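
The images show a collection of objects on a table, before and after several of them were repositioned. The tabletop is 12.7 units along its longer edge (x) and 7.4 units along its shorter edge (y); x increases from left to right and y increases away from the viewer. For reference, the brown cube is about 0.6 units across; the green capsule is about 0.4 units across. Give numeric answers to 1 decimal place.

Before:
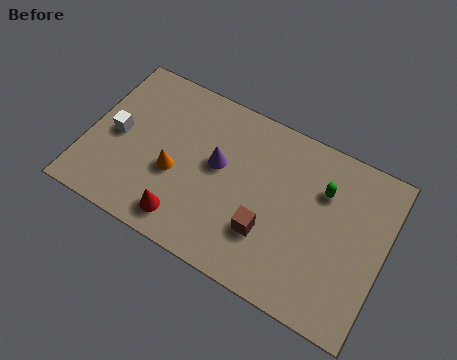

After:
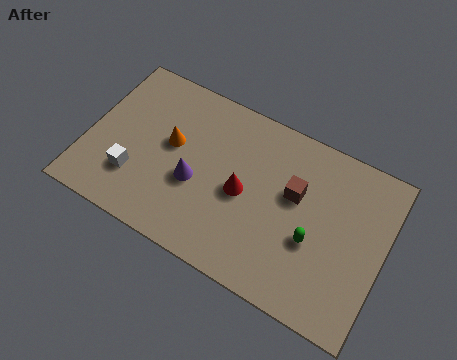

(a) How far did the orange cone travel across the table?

1.2

The orange cone was near (3.8, 3.0) before and (3.5, 4.2) after, so it travelled √(0.3² + 1.2²) ≈ 1.2 units.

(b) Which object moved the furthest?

the red cone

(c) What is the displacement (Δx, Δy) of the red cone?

(2.2, 2.3)

The red cone started near (4.5, 1.2) and ended near (6.7, 3.5).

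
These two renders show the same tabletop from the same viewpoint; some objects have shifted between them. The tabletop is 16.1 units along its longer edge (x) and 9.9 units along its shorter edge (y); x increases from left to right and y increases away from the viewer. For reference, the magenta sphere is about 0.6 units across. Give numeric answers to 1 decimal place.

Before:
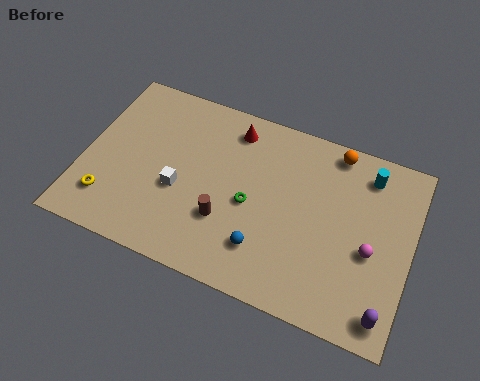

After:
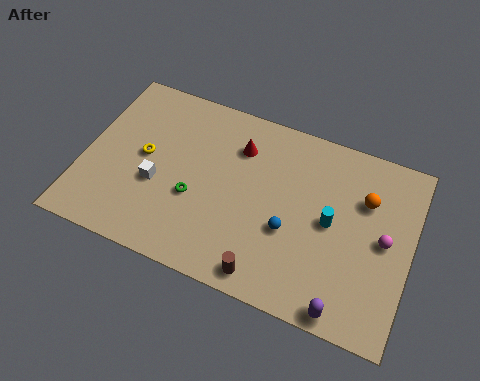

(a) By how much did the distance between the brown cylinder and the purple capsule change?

-4.4

The distance was about 8.2 in the first image and 3.8 in the second, so they moved 4.4 units closer together.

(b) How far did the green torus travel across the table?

2.8

The green torus was near (8.3, 4.5) before and (5.6, 3.8) after, so it travelled √(2.7² + 0.7²) ≈ 2.8 units.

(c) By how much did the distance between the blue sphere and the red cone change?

-1.7

Before: roughly 6.3 units apart; after: 4.6. That's 1.7 units closer together.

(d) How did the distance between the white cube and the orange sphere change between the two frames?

+1.7

Before: roughly 8.7 units apart; after: 10.4. That's 1.7 units further apart.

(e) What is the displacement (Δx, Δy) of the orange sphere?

(1.7, -2.1)

From the two frames, the orange sphere sits at roughly (12.0, 8.9) before and (13.7, 6.8) after.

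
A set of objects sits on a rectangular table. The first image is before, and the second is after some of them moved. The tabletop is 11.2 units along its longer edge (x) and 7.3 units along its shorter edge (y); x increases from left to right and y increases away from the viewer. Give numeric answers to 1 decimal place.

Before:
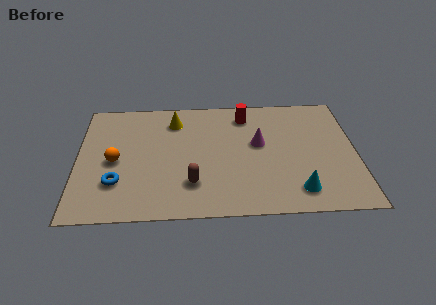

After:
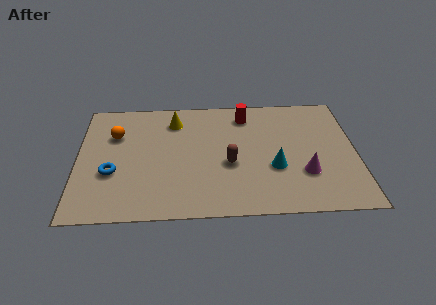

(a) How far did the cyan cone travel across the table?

1.7

The cyan cone moved from about (8.8, 1.3) to (7.9, 2.7), a distance of √(0.9² + 1.4²) ≈ 1.7.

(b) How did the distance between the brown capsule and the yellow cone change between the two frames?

-0.4

The distance was about 4.0 in the first image and 3.6 in the second, so they moved 0.4 units closer together.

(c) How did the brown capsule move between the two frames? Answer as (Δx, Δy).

(1.5, 1.1)

The brown capsule started near (4.6, 1.9) and ended near (6.1, 3.0).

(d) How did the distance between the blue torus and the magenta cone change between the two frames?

+1.6

Before: roughly 6.1 units apart; after: 7.7. That's 1.6 units further apart.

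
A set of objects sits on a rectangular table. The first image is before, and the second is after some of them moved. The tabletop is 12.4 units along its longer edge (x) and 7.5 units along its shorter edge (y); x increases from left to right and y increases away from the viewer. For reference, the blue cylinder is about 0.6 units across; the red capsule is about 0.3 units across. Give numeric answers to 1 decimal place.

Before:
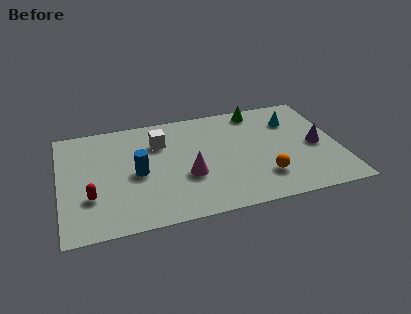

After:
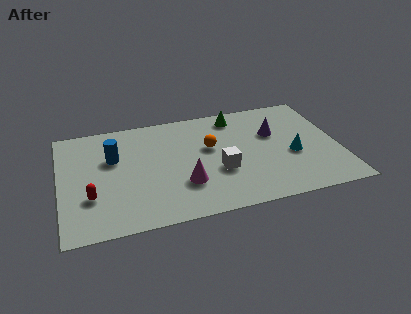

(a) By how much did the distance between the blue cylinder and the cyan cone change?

+0.7

Before: roughly 7.4 units apart; after: 8.1. That's 0.7 units further apart.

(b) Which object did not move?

the red capsule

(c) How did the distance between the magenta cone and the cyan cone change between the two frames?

-0.6

The distance was about 5.6 in the first image and 5.0 in the second, so they moved 0.6 units closer together.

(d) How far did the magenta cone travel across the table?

0.5

From (5.6, 2.8) to (5.4, 2.3), the magenta cone covered √(0.2² + 0.5²) ≈ 0.5 units.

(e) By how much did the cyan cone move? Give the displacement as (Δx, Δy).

(-0.2, -2.4)

The cyan cone started near (10.5, 5.5) and ended near (10.3, 3.1).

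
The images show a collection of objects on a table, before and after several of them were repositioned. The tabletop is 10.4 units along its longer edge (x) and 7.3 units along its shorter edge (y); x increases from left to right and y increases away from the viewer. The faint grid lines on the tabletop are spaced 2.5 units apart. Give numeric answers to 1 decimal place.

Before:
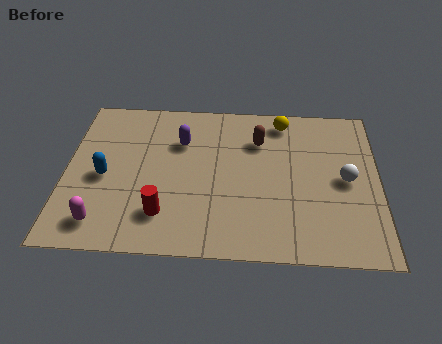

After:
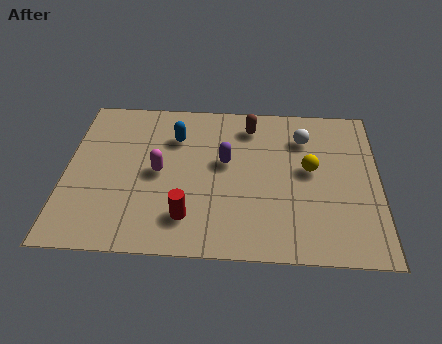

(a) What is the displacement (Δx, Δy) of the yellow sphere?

(0.9, -2.3)

The yellow sphere was at about (7.2, 6.3) and moved to about (8.1, 4.0).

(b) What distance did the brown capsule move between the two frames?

0.8

The brown capsule was near (6.4, 5.3) before and (6.1, 6.0) after, so it travelled √(0.3² + 0.7²) ≈ 0.8 units.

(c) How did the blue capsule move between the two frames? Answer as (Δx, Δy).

(2.3, 2.0)

The blue capsule was at about (1.3, 3.3) and moved to about (3.6, 5.3).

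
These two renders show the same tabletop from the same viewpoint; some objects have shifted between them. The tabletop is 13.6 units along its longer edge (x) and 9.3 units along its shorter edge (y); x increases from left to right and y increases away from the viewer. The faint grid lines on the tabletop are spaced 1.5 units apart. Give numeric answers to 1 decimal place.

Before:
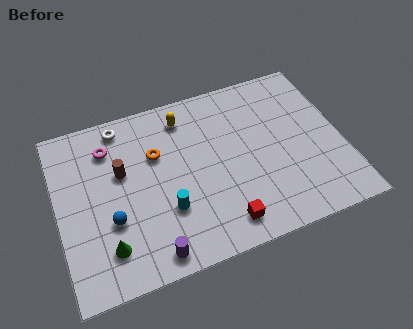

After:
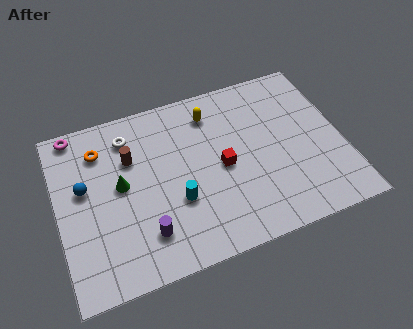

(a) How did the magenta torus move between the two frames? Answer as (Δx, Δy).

(-1.5, 1.3)

The magenta torus was at about (2.6, 7.2) and moved to about (1.1, 8.5).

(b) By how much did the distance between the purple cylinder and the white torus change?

-1.8

Before: roughly 7.2 units apart; after: 5.4. That's 1.8 units closer together.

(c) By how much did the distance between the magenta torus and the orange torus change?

-0.8

Before: roughly 2.5 units apart; after: 1.7. That's 0.8 units closer together.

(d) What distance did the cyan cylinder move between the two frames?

0.6

From (5.0, 3.0) to (5.5, 3.3), the cyan cylinder covered √(0.5² + 0.3²) ≈ 0.6 units.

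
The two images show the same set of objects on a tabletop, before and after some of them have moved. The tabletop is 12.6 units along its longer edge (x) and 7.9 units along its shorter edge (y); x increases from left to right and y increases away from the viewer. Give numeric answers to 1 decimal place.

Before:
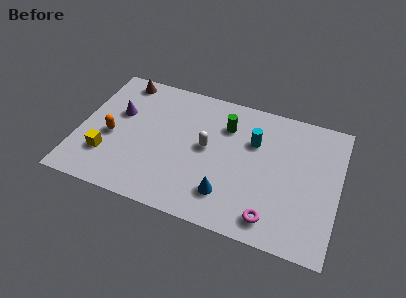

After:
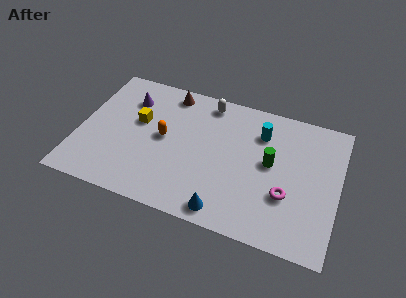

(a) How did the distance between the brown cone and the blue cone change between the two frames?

-0.9

Before: roughly 7.7 units apart; after: 6.8. That's 0.9 units closer together.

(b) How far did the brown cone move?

2.4

From (1.7, 7.0) to (4.1, 6.9), the brown cone covered √(2.4² + 0.1²) ≈ 2.4 units.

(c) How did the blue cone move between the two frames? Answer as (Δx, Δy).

(0.0, -0.9)

The blue cone was at about (7.4, 1.8) and moved to about (7.4, 0.9).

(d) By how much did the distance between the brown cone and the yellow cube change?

-2.2

They were about 4.8 units apart before and 2.6 after — 2.2 units closer together.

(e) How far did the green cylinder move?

2.7

The green cylinder moved from about (7.0, 5.8) to (9.3, 4.3), a distance of √(2.3² + 1.5²) ≈ 2.7.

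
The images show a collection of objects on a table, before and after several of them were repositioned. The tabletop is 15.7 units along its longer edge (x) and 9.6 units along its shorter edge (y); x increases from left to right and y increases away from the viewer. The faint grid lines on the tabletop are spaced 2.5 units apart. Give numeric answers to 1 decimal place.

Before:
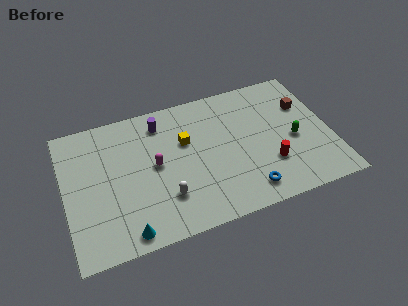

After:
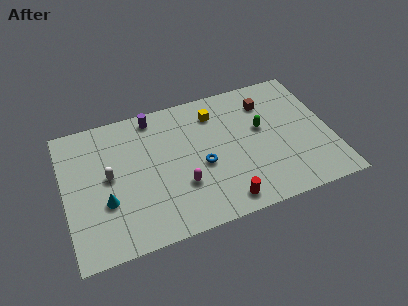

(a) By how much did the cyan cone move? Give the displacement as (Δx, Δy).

(-1.0, 2.4)

The cyan cone was at about (3.3, 1.0) and moved to about (2.3, 3.4).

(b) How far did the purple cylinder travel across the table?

0.7

The purple cylinder moved from about (5.9, 7.9) to (5.5, 8.5), a distance of √(0.4² + 0.6²) ≈ 0.7.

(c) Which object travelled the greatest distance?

the white capsule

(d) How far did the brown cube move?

2.4

The brown cube was near (14.4, 6.5) before and (12.2, 7.4) after, so it travelled √(2.2² + 0.9²) ≈ 2.4 units.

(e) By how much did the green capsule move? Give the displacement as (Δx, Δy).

(-1.8, 1.4)

From the two frames, the green capsule sits at roughly (13.5, 4.2) before and (11.7, 5.6) after.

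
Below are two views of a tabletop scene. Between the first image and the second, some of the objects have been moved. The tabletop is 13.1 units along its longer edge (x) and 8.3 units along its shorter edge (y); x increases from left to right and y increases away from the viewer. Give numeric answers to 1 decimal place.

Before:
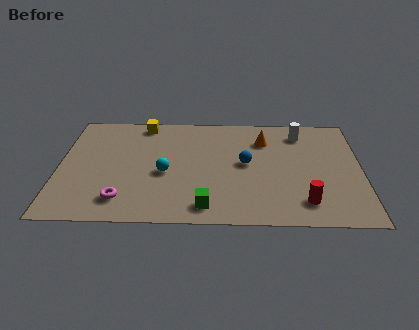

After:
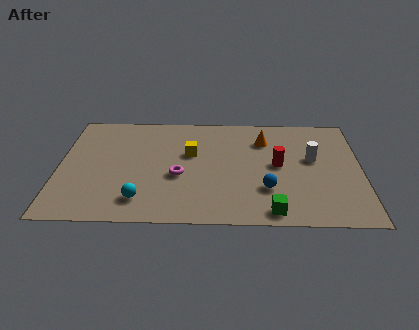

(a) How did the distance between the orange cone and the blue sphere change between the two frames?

+1.7

The distance was about 2.0 in the first image and 3.7 in the second, so they moved 1.7 units further apart.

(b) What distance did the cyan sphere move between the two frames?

2.2

The cyan sphere was near (4.6, 3.6) before and (3.6, 1.6) after, so it travelled √(1.0² + 2.0²) ≈ 2.2 units.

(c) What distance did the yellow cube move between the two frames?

3.1

The yellow cube was near (3.6, 7.4) before and (5.7, 5.1) after, so it travelled √(2.1² + 2.3²) ≈ 3.1 units.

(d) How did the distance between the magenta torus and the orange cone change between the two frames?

-3.0

They were about 7.6 units apart before and 4.6 after — 3.0 units closer together.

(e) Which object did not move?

the orange cone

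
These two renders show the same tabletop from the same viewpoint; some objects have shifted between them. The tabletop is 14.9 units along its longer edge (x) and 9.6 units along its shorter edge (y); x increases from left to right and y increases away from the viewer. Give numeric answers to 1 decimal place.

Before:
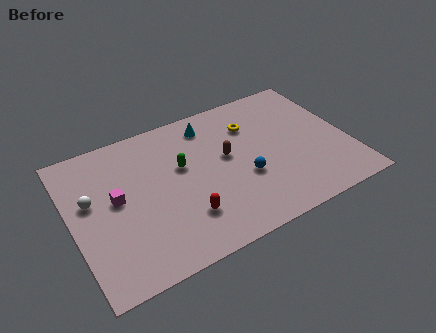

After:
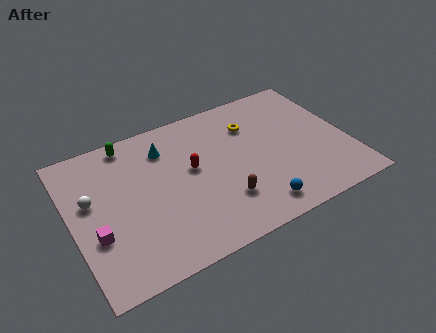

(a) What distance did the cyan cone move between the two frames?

2.6

The cyan cone moved from about (7.8, 8.0) to (5.3, 7.4), a distance of √(2.5² + 0.6²) ≈ 2.6.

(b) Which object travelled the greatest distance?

the green capsule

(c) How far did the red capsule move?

3.0

The red capsule moved from about (5.7, 2.5) to (6.5, 5.4), a distance of √(0.8² + 2.9²) ≈ 3.0.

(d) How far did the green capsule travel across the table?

3.8

The green capsule moved from about (6.0, 5.8) to (3.5, 8.6), a distance of √(2.5² + 2.8²) ≈ 3.8.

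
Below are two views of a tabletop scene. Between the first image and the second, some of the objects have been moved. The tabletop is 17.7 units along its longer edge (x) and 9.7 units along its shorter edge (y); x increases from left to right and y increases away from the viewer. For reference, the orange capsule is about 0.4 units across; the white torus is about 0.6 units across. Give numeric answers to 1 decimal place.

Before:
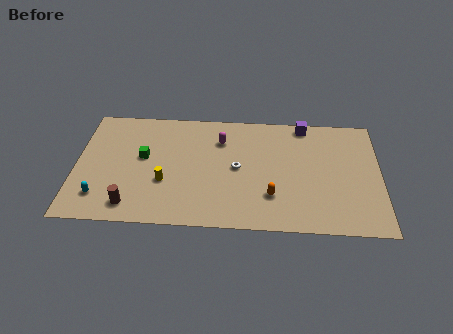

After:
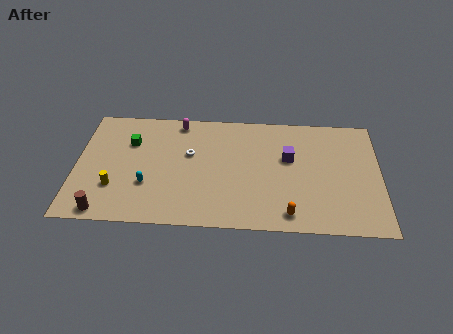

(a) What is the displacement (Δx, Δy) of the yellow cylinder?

(-2.9, -0.6)

From the two frames, the yellow cylinder sits at roughly (5.2, 3.5) before and (2.3, 2.9) after.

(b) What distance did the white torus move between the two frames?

3.0

The white torus was near (9.4, 4.9) before and (6.6, 5.9) after, so it travelled √(2.8² + 1.0²) ≈ 3.0 units.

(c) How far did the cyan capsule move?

2.9

From (1.5, 2.1) to (4.2, 3.2), the cyan capsule covered √(2.7² + 1.1²) ≈ 2.9 units.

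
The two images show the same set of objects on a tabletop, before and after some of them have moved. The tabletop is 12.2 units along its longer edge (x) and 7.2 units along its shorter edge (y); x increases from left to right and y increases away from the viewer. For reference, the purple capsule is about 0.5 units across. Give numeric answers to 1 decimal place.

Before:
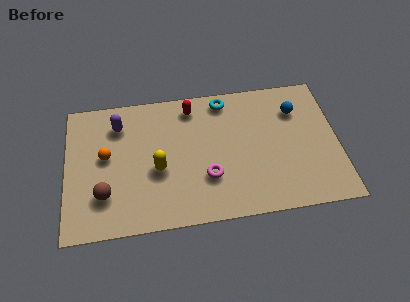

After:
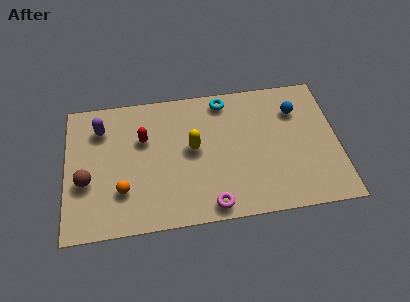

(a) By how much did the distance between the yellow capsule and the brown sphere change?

+2.3

They were about 2.6 units apart before and 4.9 after — 2.3 units further apart.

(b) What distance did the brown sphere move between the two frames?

1.1

The brown sphere moved from about (1.7, 2.0) to (0.9, 2.8), a distance of √(0.8² + 0.8²) ≈ 1.1.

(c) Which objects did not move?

the blue sphere and the cyan torus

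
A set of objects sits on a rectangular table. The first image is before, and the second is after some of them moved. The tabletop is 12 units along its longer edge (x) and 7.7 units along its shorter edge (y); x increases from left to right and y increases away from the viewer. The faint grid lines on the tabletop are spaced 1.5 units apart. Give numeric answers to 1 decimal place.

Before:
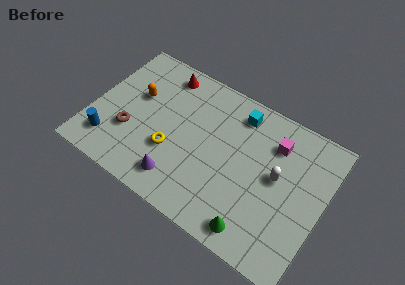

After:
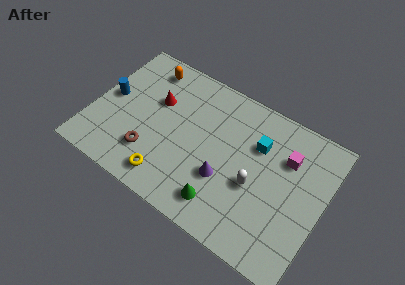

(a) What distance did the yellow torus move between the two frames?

1.5

The yellow torus was near (4.3, 2.7) before and (4.4, 1.2) after, so it travelled √(0.1² + 1.5²) ≈ 1.5 units.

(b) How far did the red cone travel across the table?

1.7

From (3.2, 6.6) to (3.1, 4.9), the red cone covered √(0.1² + 1.7²) ≈ 1.7 units.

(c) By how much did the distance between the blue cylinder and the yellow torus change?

+1.3

They were about 3.3 units apart before and 4.6 after — 1.3 units further apart.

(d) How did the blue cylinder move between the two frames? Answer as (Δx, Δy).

(-0.4, 2.4)

From the two frames, the blue cylinder sits at roughly (1.2, 1.6) before and (0.8, 4.0) after.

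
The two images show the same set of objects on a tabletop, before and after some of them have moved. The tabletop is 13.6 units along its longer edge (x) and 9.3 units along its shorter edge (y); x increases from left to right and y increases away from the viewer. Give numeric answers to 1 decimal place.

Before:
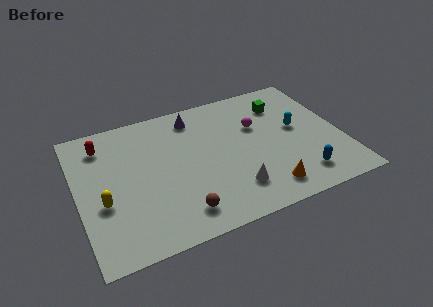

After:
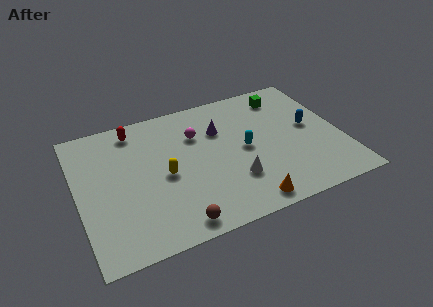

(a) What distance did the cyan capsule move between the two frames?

2.8

The cyan capsule moved from about (11.4, 5.1) to (8.6, 4.6), a distance of √(2.8² + 0.5²) ≈ 2.8.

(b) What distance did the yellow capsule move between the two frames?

3.3

The yellow capsule was near (1.2, 3.6) before and (4.4, 4.3) after, so it travelled √(3.2² + 0.7²) ≈ 3.3 units.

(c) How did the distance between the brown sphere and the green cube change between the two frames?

+1.2

The distance was about 8.1 in the first image and 9.3 in the second, so they moved 1.2 units further apart.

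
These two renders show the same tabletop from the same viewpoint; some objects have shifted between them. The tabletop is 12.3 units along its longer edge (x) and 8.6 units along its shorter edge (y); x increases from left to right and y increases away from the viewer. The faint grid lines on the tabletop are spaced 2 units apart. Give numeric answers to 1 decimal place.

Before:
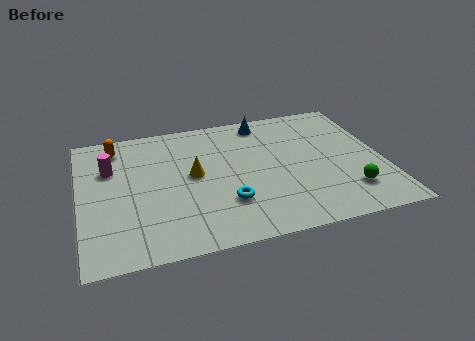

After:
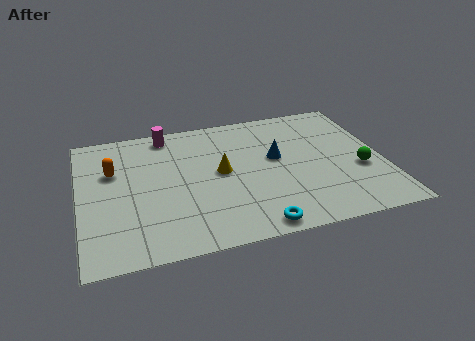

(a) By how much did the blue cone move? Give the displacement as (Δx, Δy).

(0.3, -2.6)

The blue cone started near (7.7, 7.5) and ended near (8.0, 4.9).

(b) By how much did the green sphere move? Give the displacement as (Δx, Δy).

(0.6, 1.3)

The green sphere started near (10.7, 2.0) and ended near (11.3, 3.3).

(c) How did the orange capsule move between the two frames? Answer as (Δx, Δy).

(-0.2, -1.6)

The orange capsule started near (1.6, 7.2) and ended near (1.4, 5.6).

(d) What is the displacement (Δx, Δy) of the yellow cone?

(1.1, -0.1)

From the two frames, the yellow cone sits at roughly (4.6, 4.6) before and (5.7, 4.5) after.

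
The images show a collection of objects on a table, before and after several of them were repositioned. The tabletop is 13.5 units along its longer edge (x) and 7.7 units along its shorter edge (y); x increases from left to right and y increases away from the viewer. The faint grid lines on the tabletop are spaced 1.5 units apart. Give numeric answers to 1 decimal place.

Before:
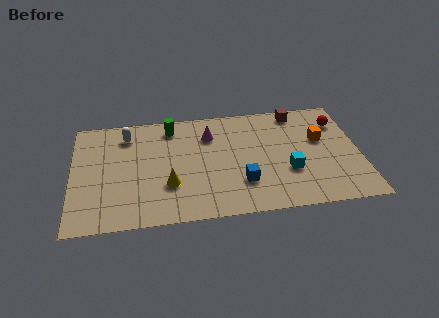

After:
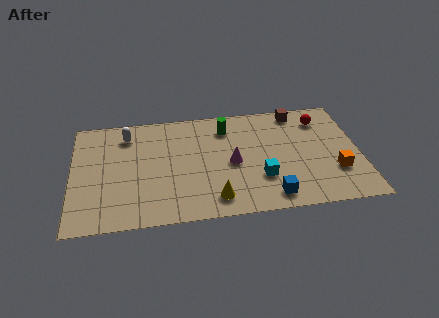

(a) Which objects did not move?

the brown cube and the white capsule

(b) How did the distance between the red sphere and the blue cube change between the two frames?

-0.3

Before: roughly 5.9 units apart; after: 5.6. That's 0.3 units closer together.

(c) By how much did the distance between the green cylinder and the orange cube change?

-1.0

Before: roughly 7.2 units apart; after: 6.2. That's 1.0 units closer together.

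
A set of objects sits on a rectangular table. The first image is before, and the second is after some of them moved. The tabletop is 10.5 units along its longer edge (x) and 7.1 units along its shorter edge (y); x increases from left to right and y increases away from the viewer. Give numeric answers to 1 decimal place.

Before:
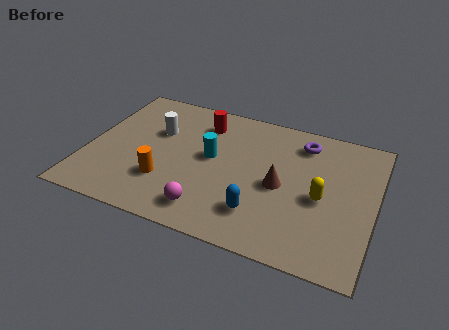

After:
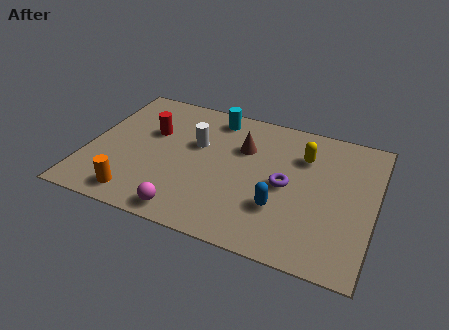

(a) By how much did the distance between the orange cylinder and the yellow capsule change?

+1.3

They were about 5.7 units apart before and 7.0 after — 1.3 units further apart.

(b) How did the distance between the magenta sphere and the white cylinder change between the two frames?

-0.5

Before: roughly 4.1 units apart; after: 3.6. That's 0.5 units closer together.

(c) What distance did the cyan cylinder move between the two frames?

2.2

From (4.5, 3.9) to (4.4, 6.1), the cyan cylinder covered √(0.1² + 2.2²) ≈ 2.2 units.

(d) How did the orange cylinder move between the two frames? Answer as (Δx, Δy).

(-0.9, -1.1)

The orange cylinder started near (3.0, 2.1) and ended near (2.1, 1.0).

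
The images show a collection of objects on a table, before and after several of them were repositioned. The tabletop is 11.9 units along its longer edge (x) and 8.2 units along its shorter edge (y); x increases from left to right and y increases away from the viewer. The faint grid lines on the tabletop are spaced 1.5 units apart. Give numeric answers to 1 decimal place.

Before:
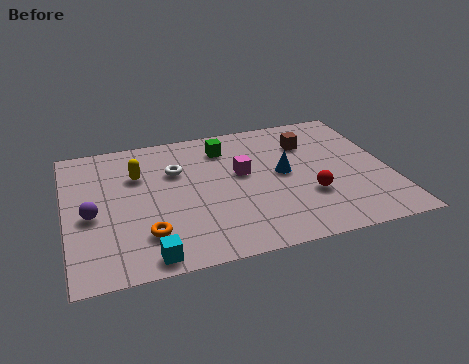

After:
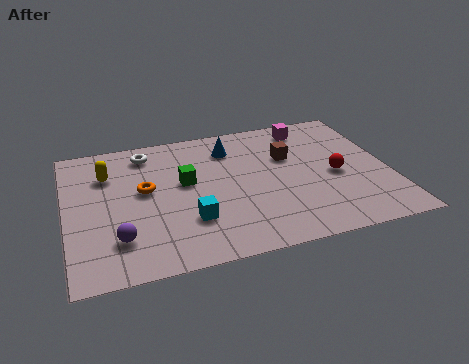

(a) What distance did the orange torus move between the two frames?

2.6

The orange torus moved from about (2.8, 2.0) to (2.9, 4.6), a distance of √(0.1² + 2.6²) ≈ 2.6.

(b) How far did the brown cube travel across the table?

1.1

The brown cube was near (9.1, 6.0) before and (8.3, 5.3) after, so it travelled √(0.8² + 0.7²) ≈ 1.1 units.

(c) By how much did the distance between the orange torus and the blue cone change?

-1.9

They were about 5.7 units apart before and 3.8 after — 1.9 units closer together.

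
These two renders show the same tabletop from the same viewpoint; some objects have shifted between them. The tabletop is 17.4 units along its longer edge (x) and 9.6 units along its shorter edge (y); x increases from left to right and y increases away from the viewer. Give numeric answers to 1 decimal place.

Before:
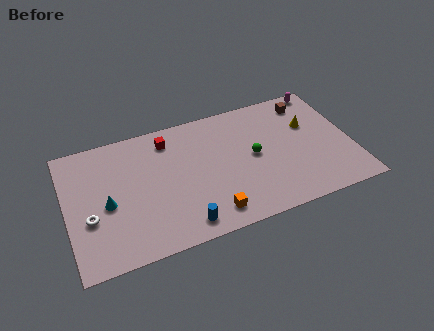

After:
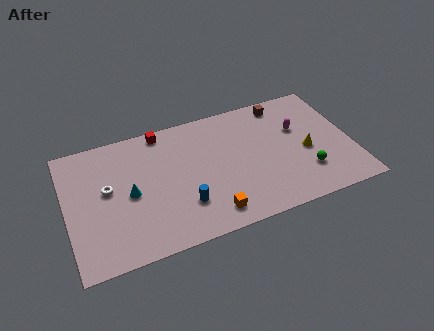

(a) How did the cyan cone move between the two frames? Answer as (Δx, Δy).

(1.4, 0.3)

From the two frames, the cyan cone sits at roughly (2.4, 4.3) before and (3.8, 4.6) after.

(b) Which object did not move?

the orange cube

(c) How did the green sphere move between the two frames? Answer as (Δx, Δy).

(3.0, -2.3)

The green sphere was at about (11.4, 4.9) and moved to about (14.4, 2.6).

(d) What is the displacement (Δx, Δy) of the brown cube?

(-1.5, 0.4)

The brown cube started near (15.1, 8.0) and ended near (13.6, 8.4).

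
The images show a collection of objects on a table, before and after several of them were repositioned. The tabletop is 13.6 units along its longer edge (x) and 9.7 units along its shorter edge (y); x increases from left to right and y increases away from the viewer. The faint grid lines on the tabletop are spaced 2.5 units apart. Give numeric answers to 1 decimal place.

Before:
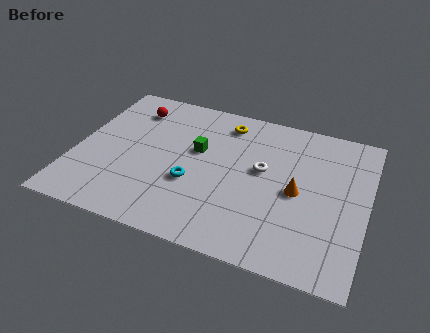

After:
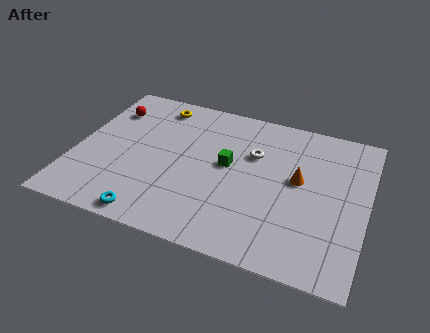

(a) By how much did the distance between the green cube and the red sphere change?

+2.4

They were about 3.8 units apart before and 6.2 after — 2.4 units further apart.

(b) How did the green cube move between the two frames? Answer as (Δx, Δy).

(1.5, -0.5)

The green cube started near (5.6, 5.8) and ended near (7.1, 5.3).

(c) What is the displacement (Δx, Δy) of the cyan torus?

(-1.6, -2.7)

The cyan torus was at about (5.6, 3.6) and moved to about (4.0, 0.9).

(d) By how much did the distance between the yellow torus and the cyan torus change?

+2.8

The distance was about 4.6 in the first image and 7.4 in the second, so they moved 2.8 units further apart.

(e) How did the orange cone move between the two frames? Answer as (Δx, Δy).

(0.0, 0.8)

The orange cone started near (10.4, 4.6) and ended near (10.4, 5.4).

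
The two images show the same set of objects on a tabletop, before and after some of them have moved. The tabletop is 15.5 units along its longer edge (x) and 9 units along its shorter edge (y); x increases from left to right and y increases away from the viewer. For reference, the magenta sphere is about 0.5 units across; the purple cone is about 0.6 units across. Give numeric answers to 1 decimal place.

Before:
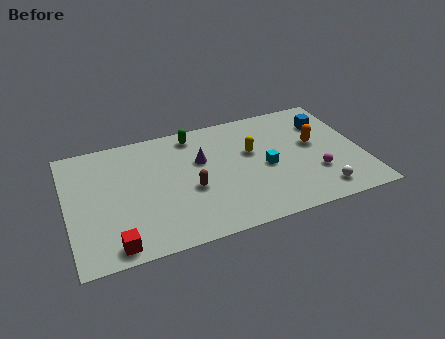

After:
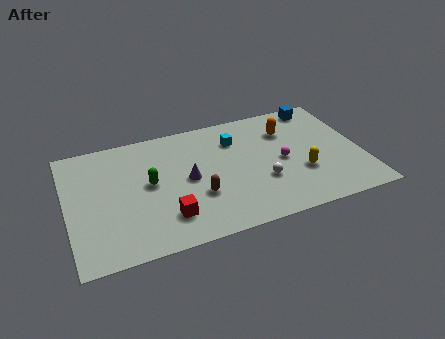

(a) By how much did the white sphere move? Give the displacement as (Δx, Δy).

(-2.9, 1.7)

The white sphere started near (13.0, 1.4) and ended near (10.1, 3.1).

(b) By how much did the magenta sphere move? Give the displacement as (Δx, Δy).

(-1.6, 1.5)

From the two frames, the magenta sphere sits at roughly (12.9, 2.8) before and (11.3, 4.3) after.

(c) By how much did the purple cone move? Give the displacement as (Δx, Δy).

(-0.8, -1.2)

The purple cone started near (7.1, 5.7) and ended near (6.3, 4.5).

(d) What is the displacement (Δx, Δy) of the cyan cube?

(-1.4, 2.6)

The cyan cube started near (10.4, 4.1) and ended near (9.0, 6.7).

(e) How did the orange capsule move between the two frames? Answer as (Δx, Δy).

(-1.3, 1.5)

The orange capsule was at about (13.1, 5.1) and moved to about (11.8, 6.6).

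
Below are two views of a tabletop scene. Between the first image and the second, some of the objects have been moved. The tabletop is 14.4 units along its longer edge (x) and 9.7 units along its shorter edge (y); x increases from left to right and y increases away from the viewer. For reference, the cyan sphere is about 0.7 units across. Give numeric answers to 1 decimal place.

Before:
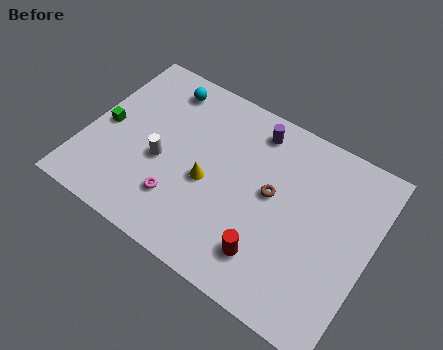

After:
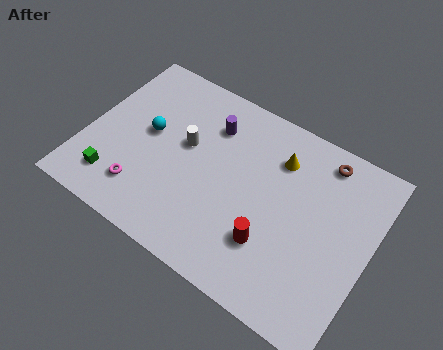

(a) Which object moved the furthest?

the yellow cone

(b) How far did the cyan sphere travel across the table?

2.9

From (3.2, 8.2) to (3.0, 5.3), the cyan sphere covered √(0.2² + 2.9²) ≈ 2.9 units.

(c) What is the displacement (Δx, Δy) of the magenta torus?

(-1.8, -0.4)

The magenta torus was at about (5.1, 2.5) and moved to about (3.3, 2.1).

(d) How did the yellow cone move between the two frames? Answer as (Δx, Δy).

(3.1, 3.1)

From the two frames, the yellow cone sits at roughly (6.3, 4.2) before and (9.4, 7.3) after.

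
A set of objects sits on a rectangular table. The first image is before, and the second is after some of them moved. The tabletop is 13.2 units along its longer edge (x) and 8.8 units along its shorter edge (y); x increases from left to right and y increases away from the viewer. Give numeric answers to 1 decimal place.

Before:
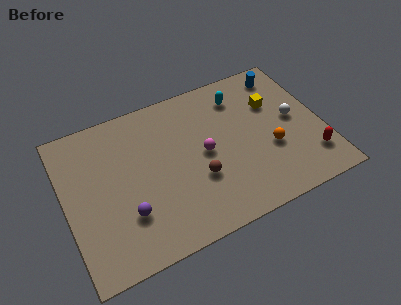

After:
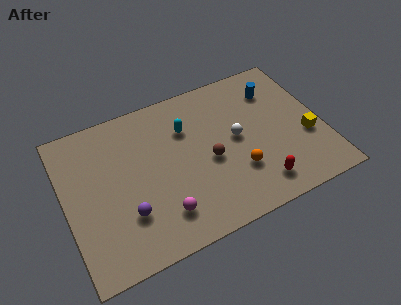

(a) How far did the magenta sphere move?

3.5

The magenta sphere was near (7.1, 4.4) before and (4.6, 1.9) after, so it travelled √(2.5² + 2.5²) ≈ 3.5 units.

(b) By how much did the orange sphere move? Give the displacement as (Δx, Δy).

(-1.8, -0.6)

The orange sphere started near (10.4, 3.3) and ended near (8.6, 2.7).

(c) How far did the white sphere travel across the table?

3.0

The white sphere moved from about (11.8, 4.6) to (8.8, 4.6), a distance of √(3.0² + 0.0²) ≈ 3.0.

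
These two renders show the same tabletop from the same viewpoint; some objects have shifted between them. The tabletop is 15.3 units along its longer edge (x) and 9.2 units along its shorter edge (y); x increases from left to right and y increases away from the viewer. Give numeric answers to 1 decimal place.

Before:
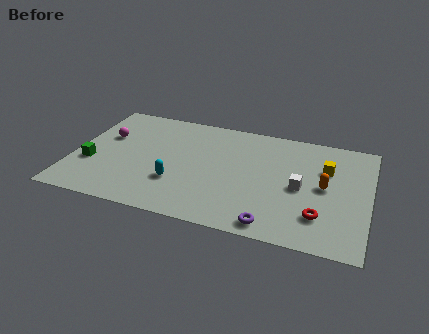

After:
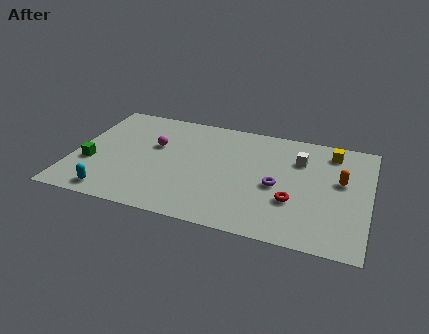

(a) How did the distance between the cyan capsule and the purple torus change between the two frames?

+3.4

Before: roughly 5.4 units apart; after: 8.8. That's 3.4 units further apart.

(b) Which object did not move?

the green cube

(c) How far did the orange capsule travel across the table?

1.1

The orange capsule moved from about (13.0, 4.7) to (13.8, 5.4), a distance of √(0.8² + 0.7²) ≈ 1.1.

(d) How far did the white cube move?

2.3

The white cube moved from about (11.8, 4.3) to (11.6, 6.6), a distance of √(0.2² + 2.3²) ≈ 2.3.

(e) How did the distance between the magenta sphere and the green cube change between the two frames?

+1.4

They were about 2.5 units apart before and 3.9 after — 1.4 units further apart.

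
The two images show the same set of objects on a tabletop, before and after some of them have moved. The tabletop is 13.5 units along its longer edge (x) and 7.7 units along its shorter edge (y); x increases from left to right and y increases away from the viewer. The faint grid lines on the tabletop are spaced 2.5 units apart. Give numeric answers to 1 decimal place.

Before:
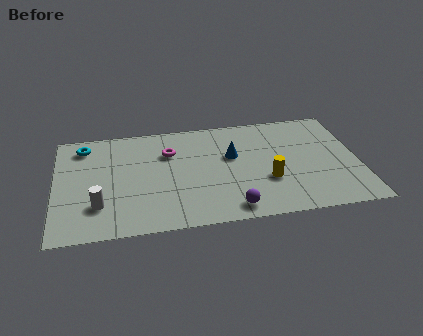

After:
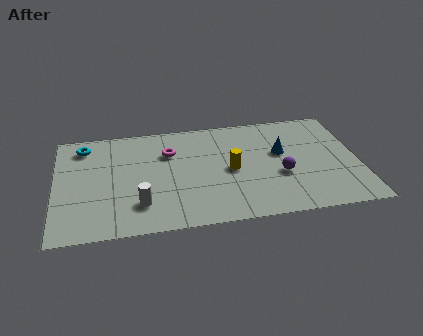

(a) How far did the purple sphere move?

3.0

The purple sphere was near (7.7, 1.0) before and (10.0, 3.0) after, so it travelled √(2.3² + 2.0²) ≈ 3.0 units.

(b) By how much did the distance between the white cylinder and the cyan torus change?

+0.8

The distance was about 4.3 in the first image and 5.1 in the second, so they moved 0.8 units further apart.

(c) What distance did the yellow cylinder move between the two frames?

1.9

The yellow cylinder moved from about (9.4, 2.7) to (7.8, 3.7), a distance of √(1.6² + 1.0²) ≈ 1.9.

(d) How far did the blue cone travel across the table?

2.2

From (7.9, 4.7) to (10.1, 4.6), the blue cone covered √(2.2² + 0.1²) ≈ 2.2 units.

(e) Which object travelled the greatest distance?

the purple sphere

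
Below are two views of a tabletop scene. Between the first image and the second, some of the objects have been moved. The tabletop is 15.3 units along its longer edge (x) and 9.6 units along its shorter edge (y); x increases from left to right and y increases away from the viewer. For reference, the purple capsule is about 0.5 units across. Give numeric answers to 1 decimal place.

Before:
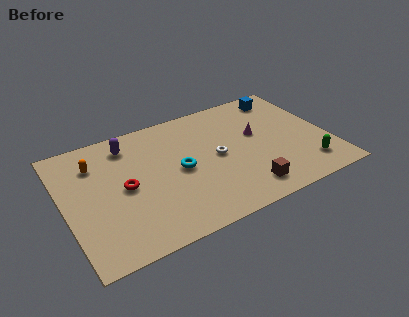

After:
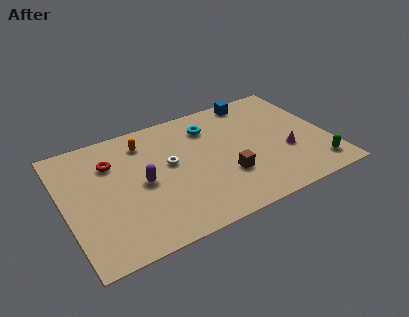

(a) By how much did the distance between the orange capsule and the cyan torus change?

-1.4

The distance was about 5.2 in the first image and 3.8 in the second, so they moved 1.4 units closer together.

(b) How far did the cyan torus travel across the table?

3.4

From (6.6, 4.7) to (8.7, 7.4), the cyan torus covered √(2.1² + 2.7²) ≈ 3.4 units.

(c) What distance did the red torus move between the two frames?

2.3

The red torus was near (3.4, 4.7) before and (2.9, 6.9) after, so it travelled √(0.5² + 2.2²) ≈ 2.3 units.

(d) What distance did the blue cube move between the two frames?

1.7

From (13.3, 8.2) to (11.6, 8.6), the blue cube covered √(1.7² + 0.4²) ≈ 1.7 units.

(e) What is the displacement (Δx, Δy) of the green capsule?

(0.5, -0.3)

The green capsule was at about (13.7, 1.9) and moved to about (14.2, 1.6).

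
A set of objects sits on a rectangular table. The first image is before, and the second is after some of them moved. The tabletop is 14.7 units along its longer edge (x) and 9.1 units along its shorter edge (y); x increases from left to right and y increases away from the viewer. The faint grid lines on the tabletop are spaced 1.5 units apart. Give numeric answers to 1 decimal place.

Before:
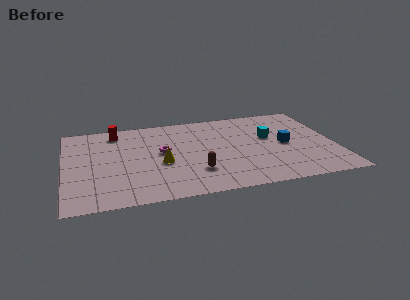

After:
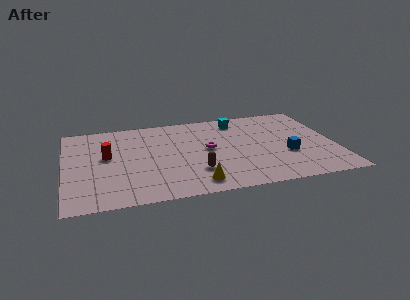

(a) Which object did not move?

the brown capsule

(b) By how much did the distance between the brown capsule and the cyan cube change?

+0.6

They were about 5.1 units apart before and 5.7 after — 0.6 units further apart.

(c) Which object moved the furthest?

the yellow cone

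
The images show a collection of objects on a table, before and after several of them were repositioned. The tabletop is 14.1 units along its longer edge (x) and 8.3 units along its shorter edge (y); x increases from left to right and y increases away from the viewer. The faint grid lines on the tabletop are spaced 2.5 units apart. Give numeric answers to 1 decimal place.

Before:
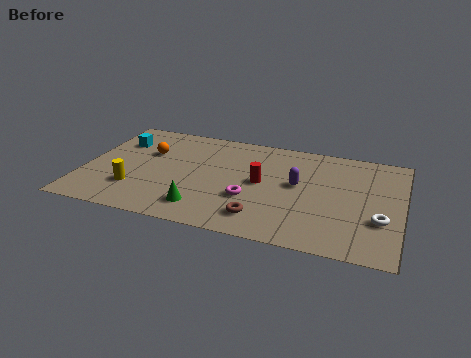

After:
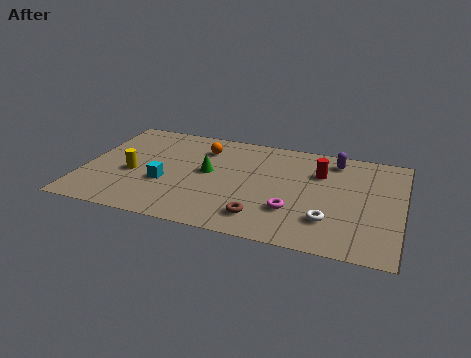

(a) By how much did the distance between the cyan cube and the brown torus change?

-3.5

Before: roughly 8.1 units apart; after: 4.6. That's 3.5 units closer together.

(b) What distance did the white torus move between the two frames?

2.3

The white torus moved from about (13.2, 2.8) to (11.0, 2.2), a distance of √(2.2² + 0.6²) ≈ 2.3.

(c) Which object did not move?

the brown torus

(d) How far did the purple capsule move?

2.8

The purple capsule was near (9.5, 4.6) before and (11.0, 7.0) after, so it travelled √(1.5² + 2.4²) ≈ 2.8 units.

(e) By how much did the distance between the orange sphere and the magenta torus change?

+0.4

The distance was about 5.4 in the first image and 5.8 in the second, so they moved 0.4 units further apart.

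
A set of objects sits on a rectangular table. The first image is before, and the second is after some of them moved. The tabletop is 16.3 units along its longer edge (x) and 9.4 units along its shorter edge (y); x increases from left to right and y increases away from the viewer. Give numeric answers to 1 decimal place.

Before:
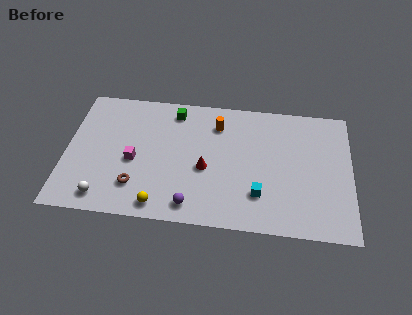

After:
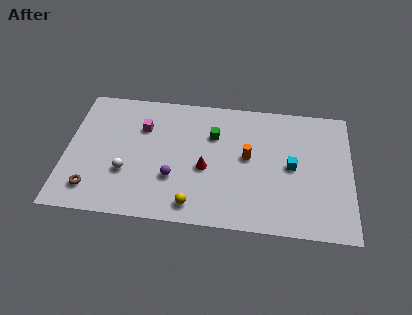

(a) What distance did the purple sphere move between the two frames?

2.1

The purple sphere moved from about (7.3, 1.3) to (6.2, 3.1), a distance of √(1.1² + 1.8²) ≈ 2.1.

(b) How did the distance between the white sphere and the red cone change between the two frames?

-1.7

The distance was about 6.3 in the first image and 4.6 in the second, so they moved 1.7 units closer together.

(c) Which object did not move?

the red cone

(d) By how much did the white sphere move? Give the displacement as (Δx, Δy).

(1.2, 1.9)

The white sphere was at about (2.3, 1.3) and moved to about (3.5, 3.2).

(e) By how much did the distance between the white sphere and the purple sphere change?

-2.3

The distance was about 5.0 in the first image and 2.7 in the second, so they moved 2.3 units closer together.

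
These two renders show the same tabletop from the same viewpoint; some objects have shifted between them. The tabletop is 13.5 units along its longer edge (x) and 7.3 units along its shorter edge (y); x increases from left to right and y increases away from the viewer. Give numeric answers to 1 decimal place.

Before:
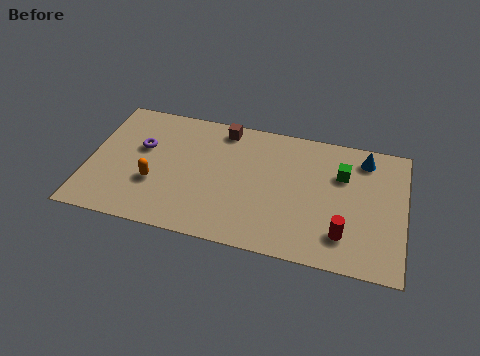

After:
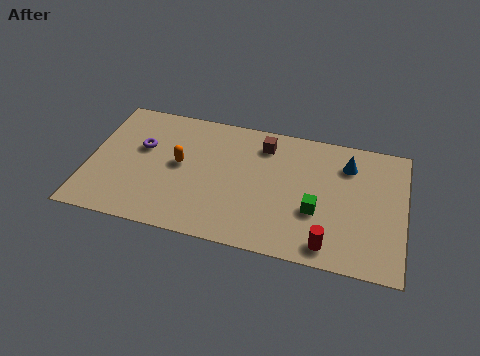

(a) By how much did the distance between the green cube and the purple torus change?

-0.8

They were about 8.6 units apart before and 7.8 after — 0.8 units closer together.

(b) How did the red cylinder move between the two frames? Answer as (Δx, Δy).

(-0.6, -0.7)

From the two frames, the red cylinder sits at roughly (11.0, 1.7) before and (10.4, 1.0) after.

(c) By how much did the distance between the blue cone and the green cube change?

+1.7

The distance was about 1.4 in the first image and 3.1 in the second, so they moved 1.7 units further apart.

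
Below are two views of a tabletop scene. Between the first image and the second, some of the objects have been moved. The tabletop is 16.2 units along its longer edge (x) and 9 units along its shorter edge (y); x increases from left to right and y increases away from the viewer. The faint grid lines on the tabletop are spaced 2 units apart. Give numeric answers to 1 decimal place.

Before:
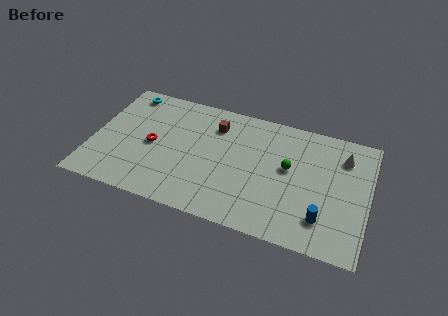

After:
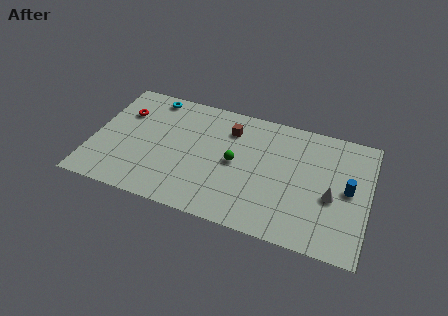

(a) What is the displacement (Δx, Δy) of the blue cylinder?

(1.3, 2.5)

The blue cylinder started near (13.7, 2.1) and ended near (15.0, 4.6).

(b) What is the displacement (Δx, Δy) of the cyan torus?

(1.5, 0.1)

From the two frames, the cyan torus sits at roughly (1.6, 7.9) before and (3.1, 8.0) after.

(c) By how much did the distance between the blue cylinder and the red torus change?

+3.1

Before: roughly 10.4 units apart; after: 13.5. That's 3.1 units further apart.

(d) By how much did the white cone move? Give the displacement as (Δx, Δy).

(-0.5, -3.1)

The white cone was at about (14.6, 6.9) and moved to about (14.1, 3.8).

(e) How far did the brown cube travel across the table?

0.9

From (7.0, 6.9) to (7.9, 6.9), the brown cube covered √(0.9² + 0.0²) ≈ 0.9 units.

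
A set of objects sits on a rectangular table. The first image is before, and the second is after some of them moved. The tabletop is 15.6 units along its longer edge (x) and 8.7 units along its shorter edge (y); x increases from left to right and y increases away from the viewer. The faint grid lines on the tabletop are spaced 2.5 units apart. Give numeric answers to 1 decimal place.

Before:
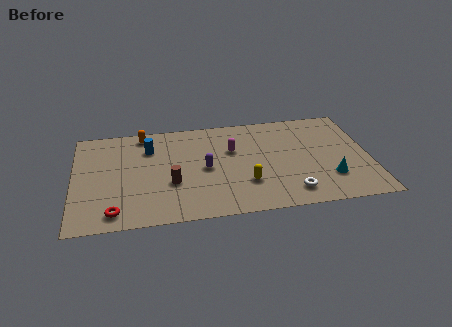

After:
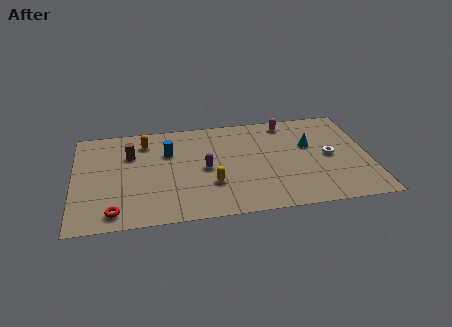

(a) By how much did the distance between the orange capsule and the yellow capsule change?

-2.0

The distance was about 7.4 in the first image and 5.4 in the second, so they moved 2.0 units closer together.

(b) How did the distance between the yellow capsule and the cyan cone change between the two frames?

+1.5

They were about 4.4 units apart before and 5.9 after — 1.5 units further apart.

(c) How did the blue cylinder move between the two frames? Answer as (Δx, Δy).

(1.0, -0.5)

The blue cylinder started near (4.0, 6.4) and ended near (5.0, 5.9).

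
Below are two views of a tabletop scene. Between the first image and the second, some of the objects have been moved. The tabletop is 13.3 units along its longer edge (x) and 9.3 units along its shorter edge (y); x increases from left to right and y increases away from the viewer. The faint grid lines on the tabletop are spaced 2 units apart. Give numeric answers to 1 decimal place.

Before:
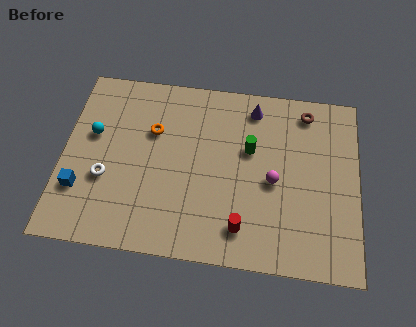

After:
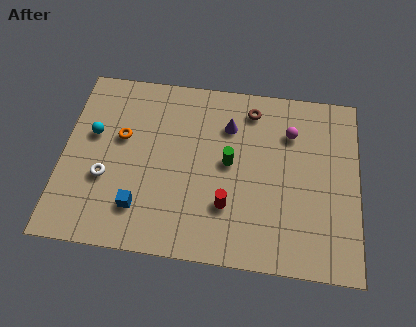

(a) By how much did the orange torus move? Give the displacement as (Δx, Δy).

(-1.4, -0.5)

From the two frames, the orange torus sits at roughly (4.0, 6.1) before and (2.6, 5.6) after.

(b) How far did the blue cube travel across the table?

2.8

From (0.9, 2.7) to (3.6, 2.1), the blue cube covered √(2.7² + 0.6²) ≈ 2.8 units.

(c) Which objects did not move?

the white torus and the cyan sphere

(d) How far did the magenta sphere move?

2.7

The magenta sphere was near (9.5, 4.2) before and (10.2, 6.8) after, so it travelled √(0.7² + 2.6²) ≈ 2.7 units.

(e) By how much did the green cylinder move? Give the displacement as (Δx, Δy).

(-0.9, -0.8)

From the two frames, the green cylinder sits at roughly (8.4, 5.7) before and (7.5, 4.9) after.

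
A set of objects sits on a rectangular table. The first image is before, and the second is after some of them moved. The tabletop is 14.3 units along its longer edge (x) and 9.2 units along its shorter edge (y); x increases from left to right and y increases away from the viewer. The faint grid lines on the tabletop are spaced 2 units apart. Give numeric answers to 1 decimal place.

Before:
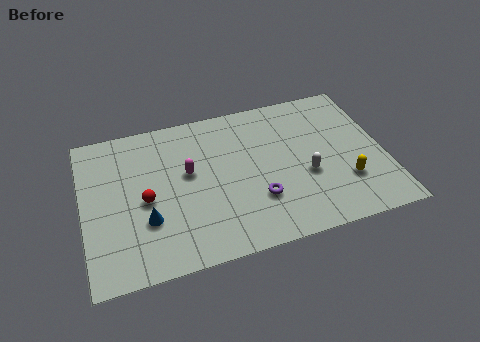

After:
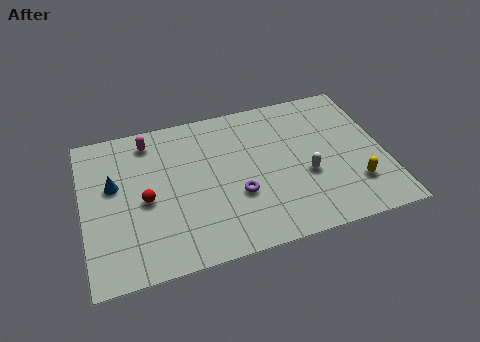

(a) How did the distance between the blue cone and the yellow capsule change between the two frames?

+2.2

They were about 9.4 units apart before and 11.6 after — 2.2 units further apart.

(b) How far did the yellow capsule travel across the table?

0.5

The yellow capsule moved from about (12.3, 2.7) to (12.7, 2.4), a distance of √(0.4² + 0.3²) ≈ 0.5.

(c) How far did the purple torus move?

1.0

The purple torus moved from about (8.1, 2.8) to (7.2, 3.3), a distance of √(0.9² + 0.5²) ≈ 1.0.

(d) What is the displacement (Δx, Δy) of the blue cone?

(-1.4, 2.5)

The blue cone was at about (2.9, 3.0) and moved to about (1.5, 5.5).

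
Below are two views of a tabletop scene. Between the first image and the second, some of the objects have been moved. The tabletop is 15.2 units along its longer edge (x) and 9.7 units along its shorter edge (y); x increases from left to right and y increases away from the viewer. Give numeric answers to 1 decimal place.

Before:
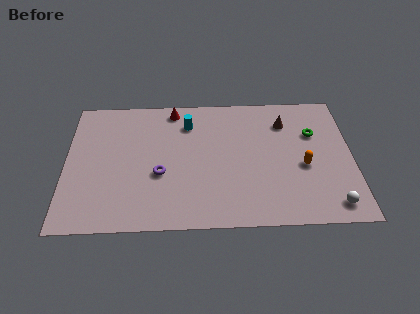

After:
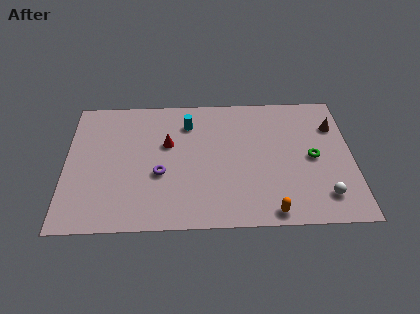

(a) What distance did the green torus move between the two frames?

1.8

The green torus moved from about (13.2, 6.5) to (13.1, 4.7), a distance of √(0.1² + 1.8²) ≈ 1.8.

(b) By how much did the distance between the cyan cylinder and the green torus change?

+0.4

The distance was about 6.8 in the first image and 7.2 in the second, so they moved 0.4 units further apart.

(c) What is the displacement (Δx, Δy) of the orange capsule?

(-1.8, -3.2)

From the two frames, the orange capsule sits at roughly (12.6, 4.1) before and (10.8, 0.9) after.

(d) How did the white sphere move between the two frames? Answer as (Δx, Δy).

(-0.4, 0.6)

From the two frames, the white sphere sits at roughly (14.0, 1.3) before and (13.6, 1.9) after.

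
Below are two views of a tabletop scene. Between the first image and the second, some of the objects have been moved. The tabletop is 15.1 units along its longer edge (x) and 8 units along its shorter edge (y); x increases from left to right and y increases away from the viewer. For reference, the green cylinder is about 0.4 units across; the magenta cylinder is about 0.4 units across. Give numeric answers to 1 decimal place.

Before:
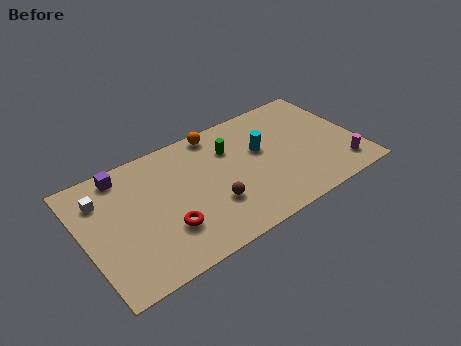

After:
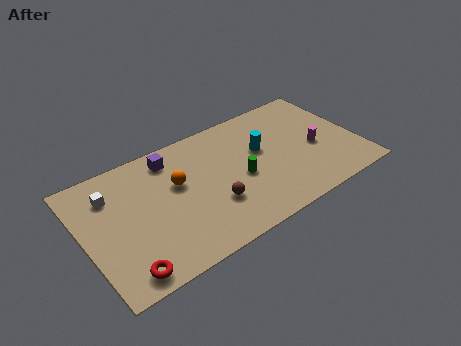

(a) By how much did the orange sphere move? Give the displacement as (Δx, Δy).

(-2.6, -2.3)

The orange sphere started near (7.8, 7.2) and ended near (5.2, 4.9).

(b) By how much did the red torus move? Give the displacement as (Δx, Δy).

(-2.5, -1.4)

The red torus was at about (4.2, 2.4) and moved to about (1.7, 1.0).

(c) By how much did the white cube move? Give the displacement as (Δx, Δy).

(0.5, 0.0)

The white cube started near (1.2, 6.0) and ended near (1.7, 6.0).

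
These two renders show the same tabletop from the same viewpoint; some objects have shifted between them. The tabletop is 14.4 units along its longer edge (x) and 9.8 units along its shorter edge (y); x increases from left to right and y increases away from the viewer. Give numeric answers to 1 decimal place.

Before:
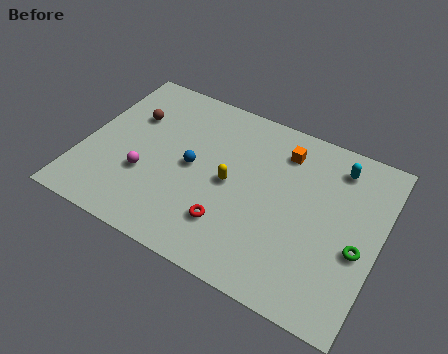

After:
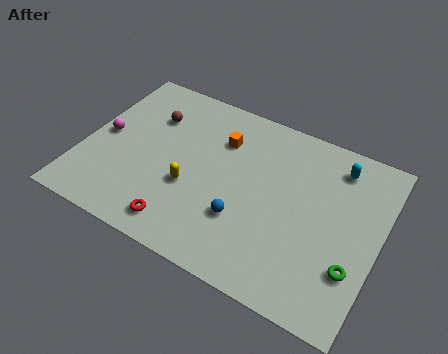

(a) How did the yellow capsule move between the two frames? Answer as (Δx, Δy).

(-1.8, -1.1)

The yellow capsule started near (7.2, 4.8) and ended near (5.4, 3.7).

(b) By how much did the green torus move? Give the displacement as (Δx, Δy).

(-0.1, -1.1)

The green torus started near (13.5, 4.0) and ended near (13.4, 2.9).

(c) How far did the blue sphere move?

3.3

The blue sphere moved from about (5.3, 4.9) to (8.1, 3.1), a distance of √(2.8² + 1.8²) ≈ 3.3.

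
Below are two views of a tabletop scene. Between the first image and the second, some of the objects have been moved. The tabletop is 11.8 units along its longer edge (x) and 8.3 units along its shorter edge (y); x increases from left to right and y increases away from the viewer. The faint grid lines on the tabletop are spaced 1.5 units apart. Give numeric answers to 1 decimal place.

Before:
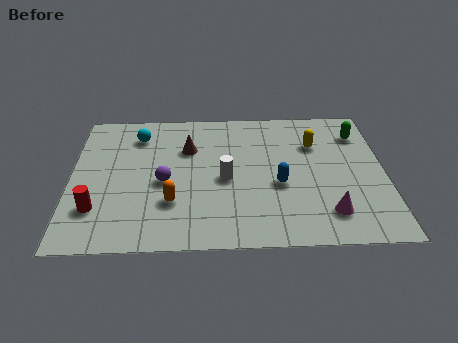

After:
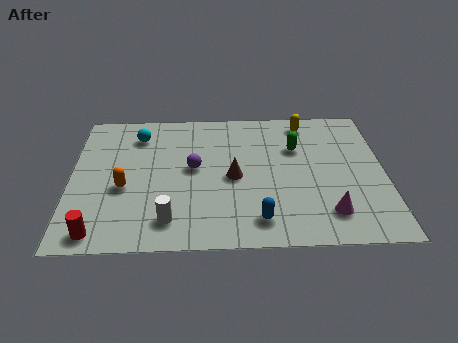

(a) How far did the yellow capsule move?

1.4

From (9.2, 5.8) to (8.9, 7.2), the yellow capsule covered √(0.3² + 1.4²) ≈ 1.4 units.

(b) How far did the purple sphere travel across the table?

1.4

From (3.5, 3.7) to (4.6, 4.5), the purple sphere covered √(1.1² + 0.8²) ≈ 1.4 units.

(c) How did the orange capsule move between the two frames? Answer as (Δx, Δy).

(-1.8, 0.9)

The orange capsule was at about (3.8, 2.5) and moved to about (2.0, 3.4).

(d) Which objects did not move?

the magenta cone and the cyan sphere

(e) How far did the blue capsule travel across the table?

2.2

The blue capsule moved from about (7.8, 3.4) to (7.0, 1.4), a distance of √(0.8² + 2.0²) ≈ 2.2.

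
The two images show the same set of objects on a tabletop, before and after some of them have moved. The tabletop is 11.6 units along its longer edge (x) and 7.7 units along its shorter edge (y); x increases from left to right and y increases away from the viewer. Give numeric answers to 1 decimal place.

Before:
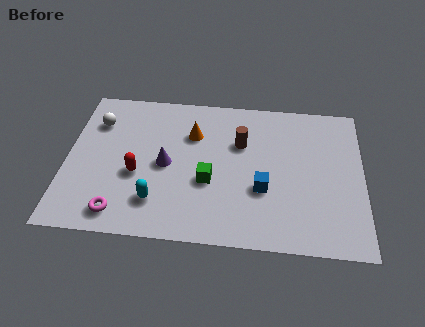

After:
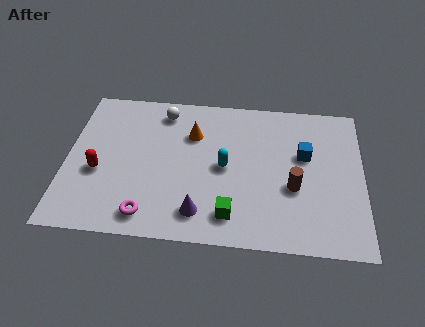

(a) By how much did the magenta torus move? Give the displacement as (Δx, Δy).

(1.1, 0.0)

The magenta torus was at about (2.2, 1.1) and moved to about (3.3, 1.1).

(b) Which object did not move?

the orange cone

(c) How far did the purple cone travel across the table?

2.7

The purple cone moved from about (3.9, 3.7) to (5.3, 1.4), a distance of √(1.4² + 2.3²) ≈ 2.7.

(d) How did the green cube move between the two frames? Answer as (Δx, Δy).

(0.9, -1.6)

The green cube was at about (5.6, 3.0) and moved to about (6.5, 1.4).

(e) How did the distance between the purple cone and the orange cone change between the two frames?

+2.0

They were about 2.0 units apart before and 4.0 after — 2.0 units further apart.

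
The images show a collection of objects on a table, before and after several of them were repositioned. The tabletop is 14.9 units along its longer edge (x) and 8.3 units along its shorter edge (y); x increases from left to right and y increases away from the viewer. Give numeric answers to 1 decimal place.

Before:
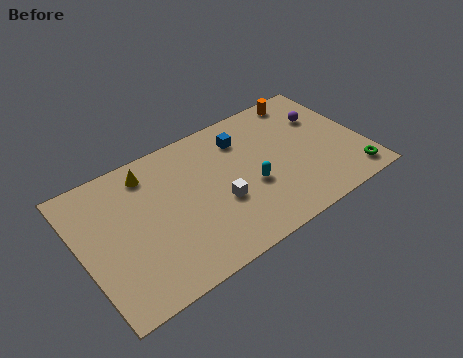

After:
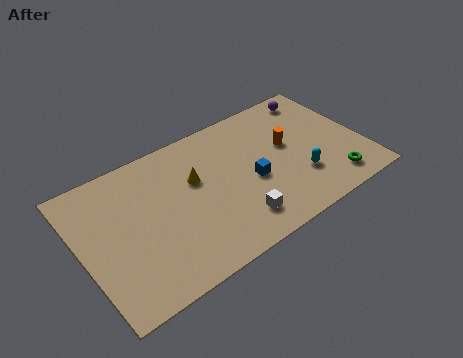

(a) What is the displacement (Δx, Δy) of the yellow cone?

(2.2, -1.7)

The yellow cone started near (3.9, 6.9) and ended near (6.1, 5.2).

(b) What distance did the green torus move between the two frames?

1.0

The green torus was near (13.9, 1.2) before and (12.9, 1.4) after, so it travelled √(1.0² + 0.2²) ≈ 1.0 units.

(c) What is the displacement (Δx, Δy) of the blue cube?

(0.0, -2.8)

The blue cube started near (8.9, 6.4) and ended near (8.9, 3.6).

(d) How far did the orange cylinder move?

3.0

The orange cylinder moved from about (12.5, 7.4) to (11.1, 4.8), a distance of √(1.4² + 2.6²) ≈ 3.0.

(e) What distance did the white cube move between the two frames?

1.6

The white cube was near (7.1, 3.2) before and (7.7, 1.7) after, so it travelled √(0.6² + 1.5²) ≈ 1.6 units.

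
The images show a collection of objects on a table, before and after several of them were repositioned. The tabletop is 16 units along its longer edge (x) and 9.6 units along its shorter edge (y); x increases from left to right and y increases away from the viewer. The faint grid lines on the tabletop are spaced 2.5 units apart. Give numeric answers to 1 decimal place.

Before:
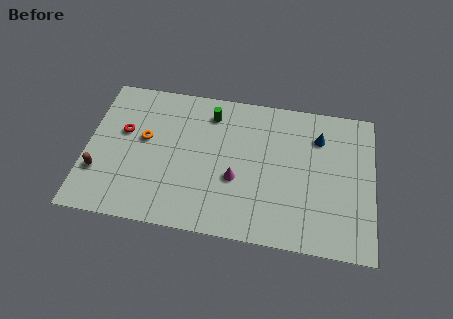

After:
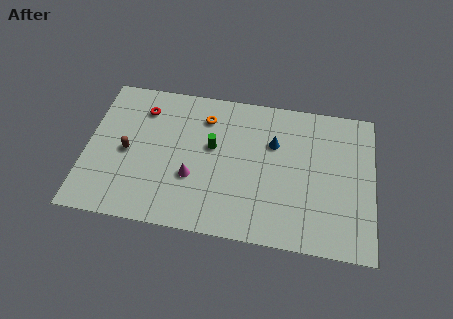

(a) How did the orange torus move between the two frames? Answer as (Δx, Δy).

(3.3, 2.0)

The orange torus started near (3.2, 5.5) and ended near (6.5, 7.5).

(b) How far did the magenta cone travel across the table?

2.4

From (8.4, 3.7) to (6.0, 3.4), the magenta cone covered √(2.4² + 0.3²) ≈ 2.4 units.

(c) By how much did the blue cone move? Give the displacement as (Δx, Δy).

(-2.5, -0.8)

From the two frames, the blue cone sits at roughly (12.9, 7.2) before and (10.4, 6.4) after.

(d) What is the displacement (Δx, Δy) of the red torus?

(1.0, 1.7)

The red torus was at about (2.0, 5.8) and moved to about (3.0, 7.5).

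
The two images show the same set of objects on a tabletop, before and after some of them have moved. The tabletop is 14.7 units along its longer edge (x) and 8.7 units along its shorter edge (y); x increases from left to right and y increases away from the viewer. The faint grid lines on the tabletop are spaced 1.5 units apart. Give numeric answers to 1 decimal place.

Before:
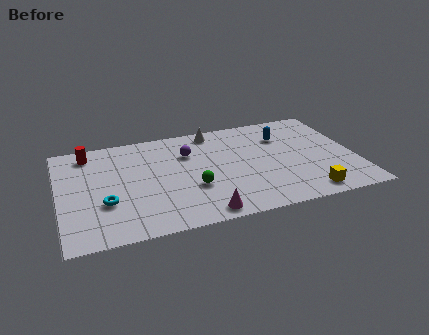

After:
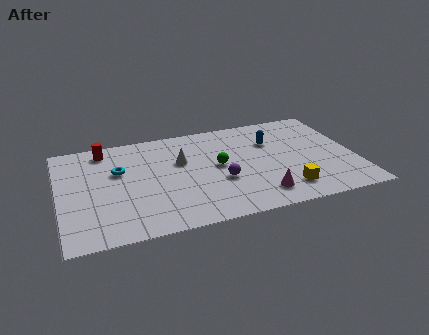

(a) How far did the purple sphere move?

3.1

The purple sphere moved from about (6.5, 6.1) to (7.9, 3.3), a distance of √(1.4² + 2.8²) ≈ 3.1.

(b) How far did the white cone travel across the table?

2.8

The white cone moved from about (7.9, 7.7) to (6.1, 5.5), a distance of √(1.8² + 2.2²) ≈ 2.8.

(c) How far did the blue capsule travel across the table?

0.7

The blue capsule moved from about (11.3, 6.3) to (10.7, 6.0), a distance of √(0.6² + 0.3²) ≈ 0.7.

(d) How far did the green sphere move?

2.1

The green sphere was near (6.5, 3.1) before and (7.9, 4.6) after, so it travelled √(1.4² + 1.5²) ≈ 2.1 units.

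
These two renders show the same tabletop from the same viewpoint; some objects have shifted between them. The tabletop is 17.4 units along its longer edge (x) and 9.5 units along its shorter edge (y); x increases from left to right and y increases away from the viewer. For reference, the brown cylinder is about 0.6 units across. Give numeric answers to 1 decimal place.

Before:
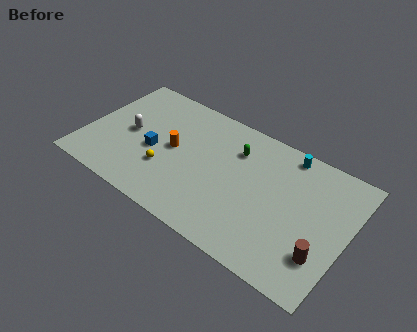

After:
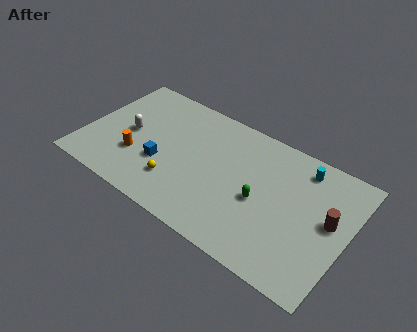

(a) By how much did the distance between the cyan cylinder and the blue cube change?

+0.4

They were about 9.4 units apart before and 9.8 after — 0.4 units further apart.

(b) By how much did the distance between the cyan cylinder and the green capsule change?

+0.9

They were about 3.5 units apart before and 4.4 after — 0.9 units further apart.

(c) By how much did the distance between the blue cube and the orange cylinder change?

+0.3

They were about 1.4 units apart before and 1.7 after — 0.3 units further apart.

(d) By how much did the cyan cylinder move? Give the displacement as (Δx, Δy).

(1.1, -0.5)

The cyan cylinder was at about (12.9, 8.5) and moved to about (14.0, 8.0).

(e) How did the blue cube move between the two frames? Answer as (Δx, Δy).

(0.7, -0.7)

The blue cube started near (4.6, 4.1) and ended near (5.3, 3.4).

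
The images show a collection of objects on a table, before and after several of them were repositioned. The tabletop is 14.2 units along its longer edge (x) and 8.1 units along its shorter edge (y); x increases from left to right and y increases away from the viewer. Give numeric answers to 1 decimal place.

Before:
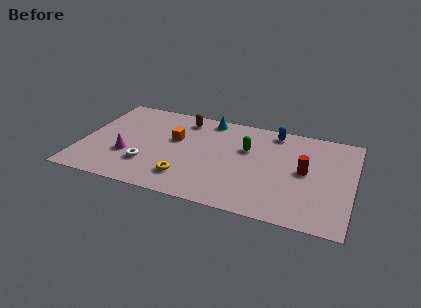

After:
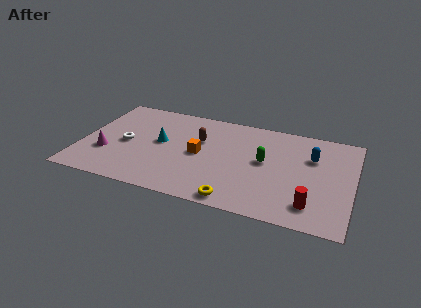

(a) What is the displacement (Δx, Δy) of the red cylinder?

(0.5, -2.6)

The red cylinder was at about (11.7, 4.2) and moved to about (12.2, 1.6).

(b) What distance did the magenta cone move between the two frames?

1.1

The magenta cone moved from about (2.5, 2.8) to (1.4, 2.7), a distance of √(1.1² + 0.1²) ≈ 1.1.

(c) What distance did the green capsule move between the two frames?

1.3

The green capsule was near (8.6, 5.2) before and (9.6, 4.4) after, so it travelled √(1.0² + 0.8²) ≈ 1.3 units.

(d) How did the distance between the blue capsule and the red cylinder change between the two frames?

+0.5

The distance was about 3.4 in the first image and 3.9 in the second, so they moved 0.5 units further apart.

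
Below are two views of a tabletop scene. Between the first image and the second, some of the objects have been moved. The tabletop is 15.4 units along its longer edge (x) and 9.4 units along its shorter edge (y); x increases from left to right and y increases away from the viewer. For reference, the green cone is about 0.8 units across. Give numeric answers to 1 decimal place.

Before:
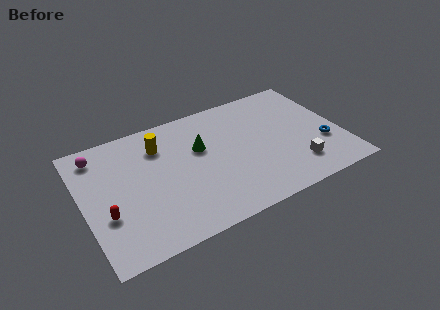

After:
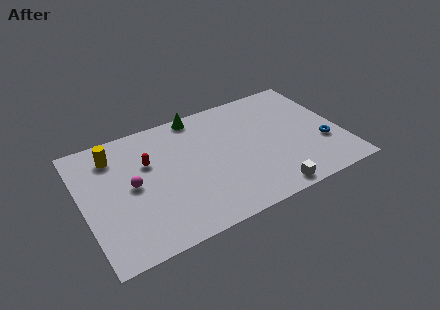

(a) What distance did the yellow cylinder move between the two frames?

2.7

The yellow cylinder was near (4.8, 7.1) before and (2.1, 7.5) after, so it travelled √(2.7² + 0.4²) ≈ 2.7 units.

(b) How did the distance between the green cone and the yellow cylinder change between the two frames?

+2.7

They were about 2.6 units apart before and 5.3 after — 2.7 units further apart.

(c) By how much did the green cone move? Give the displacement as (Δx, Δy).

(0.2, 2.7)

The green cone started near (7.1, 5.9) and ended near (7.3, 8.6).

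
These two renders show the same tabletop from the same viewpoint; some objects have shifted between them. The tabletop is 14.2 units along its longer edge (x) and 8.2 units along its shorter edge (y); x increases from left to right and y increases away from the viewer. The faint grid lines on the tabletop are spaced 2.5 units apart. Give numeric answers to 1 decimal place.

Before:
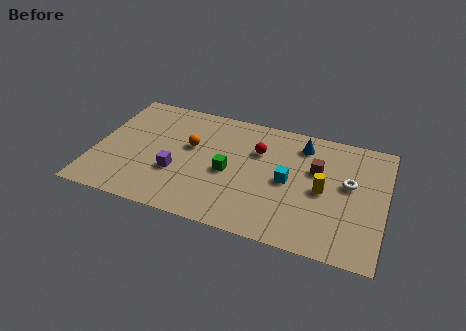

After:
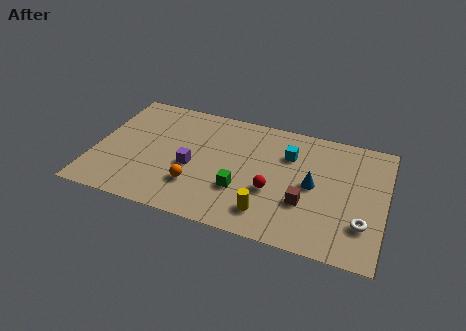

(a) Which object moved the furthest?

the yellow cylinder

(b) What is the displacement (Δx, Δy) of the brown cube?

(-0.4, -2.4)

From the two frames, the brown cube sits at roughly (10.8, 5.2) before and (10.4, 2.8) after.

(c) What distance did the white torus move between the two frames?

2.5

From (12.4, 4.7) to (13.2, 2.3), the white torus covered √(0.8² + 2.4²) ≈ 2.5 units.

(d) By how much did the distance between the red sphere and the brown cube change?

-1.3

The distance was about 2.9 in the first image and 1.6 in the second, so they moved 1.3 units closer together.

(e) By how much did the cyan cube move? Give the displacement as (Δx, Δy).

(-0.1, 1.8)

The cyan cube started near (9.5, 4.0) and ended near (9.4, 5.8).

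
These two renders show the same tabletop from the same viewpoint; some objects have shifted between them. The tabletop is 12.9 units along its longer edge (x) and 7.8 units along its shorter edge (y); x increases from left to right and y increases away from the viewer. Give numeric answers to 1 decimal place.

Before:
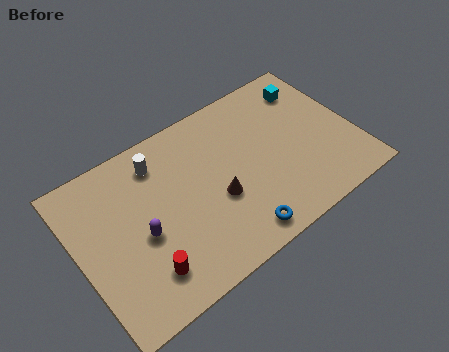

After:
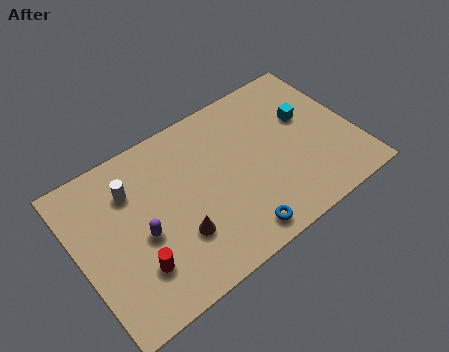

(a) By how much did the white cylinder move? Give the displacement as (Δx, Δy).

(-1.4, -0.6)

From the two frames, the white cylinder sits at roughly (4.1, 6.3) before and (2.7, 5.7) after.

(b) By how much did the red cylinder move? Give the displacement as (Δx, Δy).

(-0.3, 0.4)

The red cylinder started near (2.6, 1.7) and ended near (2.3, 2.1).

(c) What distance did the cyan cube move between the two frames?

1.5

The cyan cube moved from about (11.4, 6.2) to (10.9, 4.8), a distance of √(0.5² + 1.4²) ≈ 1.5.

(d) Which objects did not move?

the blue torus and the purple capsule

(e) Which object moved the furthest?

the brown cone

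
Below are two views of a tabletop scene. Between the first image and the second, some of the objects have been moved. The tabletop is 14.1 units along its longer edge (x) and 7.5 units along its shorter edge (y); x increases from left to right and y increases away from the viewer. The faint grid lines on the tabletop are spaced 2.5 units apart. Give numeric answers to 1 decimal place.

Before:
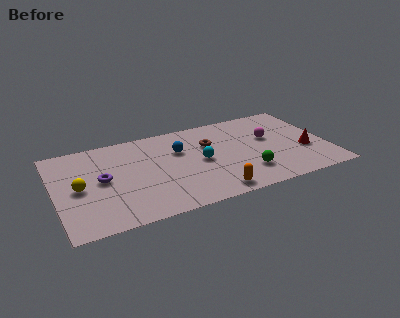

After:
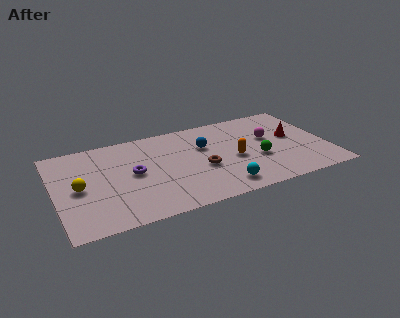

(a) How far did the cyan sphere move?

2.6

The cyan sphere was near (7.5, 3.7) before and (8.3, 1.2) after, so it travelled √(0.8² + 2.5²) ≈ 2.6 units.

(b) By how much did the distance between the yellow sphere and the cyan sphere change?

+1.2

They were about 6.3 units apart before and 7.5 after — 1.2 units further apart.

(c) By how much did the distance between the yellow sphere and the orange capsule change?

+0.9

The distance was about 7.1 in the first image and 8.0 in the second, so they moved 0.9 units further apart.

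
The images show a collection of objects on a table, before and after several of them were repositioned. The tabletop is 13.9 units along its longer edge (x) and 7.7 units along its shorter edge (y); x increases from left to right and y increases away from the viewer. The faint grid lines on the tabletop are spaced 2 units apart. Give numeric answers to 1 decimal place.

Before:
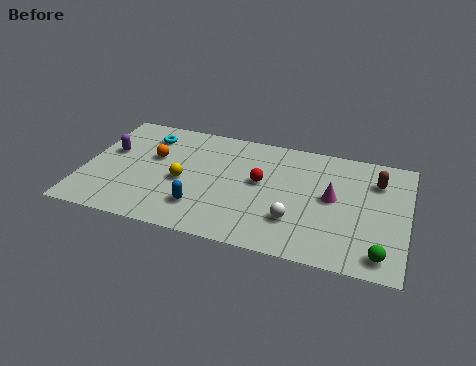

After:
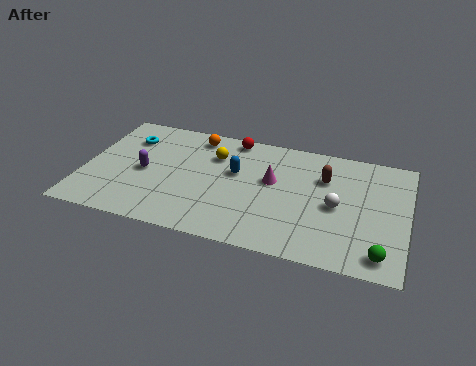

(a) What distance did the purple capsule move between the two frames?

1.9

The purple capsule was near (1.0, 4.6) before and (2.6, 3.6) after, so it travelled √(1.6² + 1.0²) ≈ 1.9 units.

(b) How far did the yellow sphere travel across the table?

2.4

From (4.3, 3.4) to (5.5, 5.5), the yellow sphere covered √(1.2² + 2.1²) ≈ 2.4 units.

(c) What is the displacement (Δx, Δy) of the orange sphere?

(1.7, 1.9)

The orange sphere was at about (2.9, 4.7) and moved to about (4.6, 6.6).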